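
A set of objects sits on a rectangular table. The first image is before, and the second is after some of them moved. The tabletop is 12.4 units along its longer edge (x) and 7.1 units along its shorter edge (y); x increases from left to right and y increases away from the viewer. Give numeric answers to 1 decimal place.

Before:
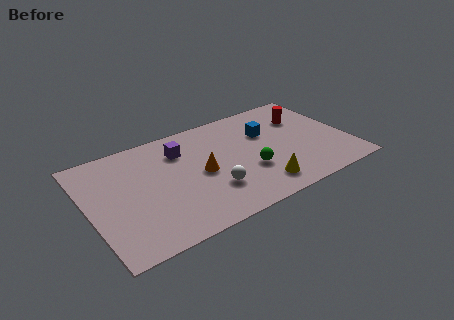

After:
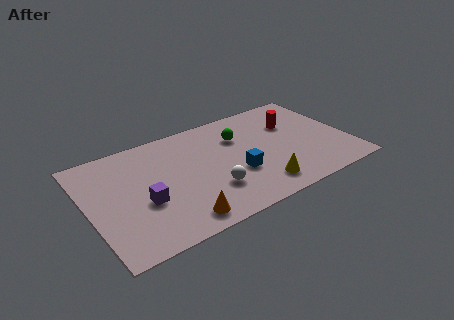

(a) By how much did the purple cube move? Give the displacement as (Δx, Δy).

(-2.1, -2.5)

From the two frames, the purple cube sits at roughly (4.6, 5.3) before and (2.5, 2.8) after.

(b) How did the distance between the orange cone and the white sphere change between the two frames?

+0.7

Before: roughly 1.3 units apart; after: 2.0. That's 0.7 units further apart.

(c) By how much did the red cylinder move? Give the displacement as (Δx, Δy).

(-0.6, -0.2)

From the two frames, the red cylinder sits at roughly (10.6, 5.0) before and (10.0, 4.8) after.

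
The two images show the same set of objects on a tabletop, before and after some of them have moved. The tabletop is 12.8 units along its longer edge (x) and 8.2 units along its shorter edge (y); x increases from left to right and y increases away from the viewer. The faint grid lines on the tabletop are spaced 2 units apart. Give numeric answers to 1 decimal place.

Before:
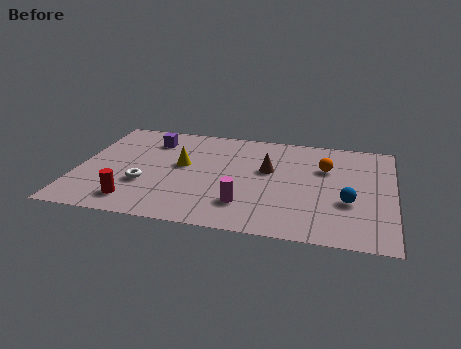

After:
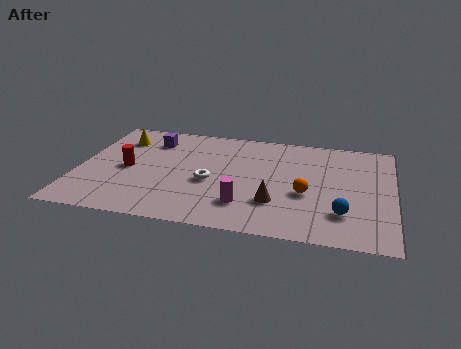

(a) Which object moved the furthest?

the yellow cone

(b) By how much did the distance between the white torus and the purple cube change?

+0.3

The distance was about 3.6 in the first image and 3.9 in the second, so they moved 0.3 units further apart.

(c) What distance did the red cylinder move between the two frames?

2.5

The red cylinder moved from about (2.5, 1.4) to (2.0, 3.9), a distance of √(0.5² + 2.5²) ≈ 2.5.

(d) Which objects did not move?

the magenta cylinder and the purple cube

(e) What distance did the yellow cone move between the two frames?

3.2

The yellow cone was near (4.2, 4.6) before and (1.5, 6.3) after, so it travelled √(2.7² + 1.7²) ≈ 3.2 units.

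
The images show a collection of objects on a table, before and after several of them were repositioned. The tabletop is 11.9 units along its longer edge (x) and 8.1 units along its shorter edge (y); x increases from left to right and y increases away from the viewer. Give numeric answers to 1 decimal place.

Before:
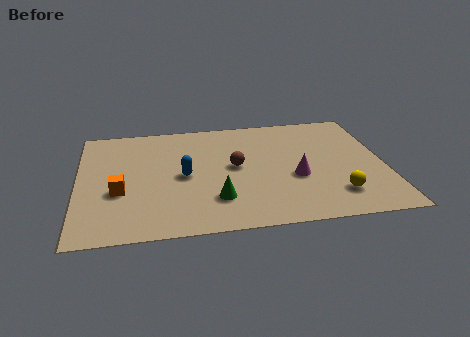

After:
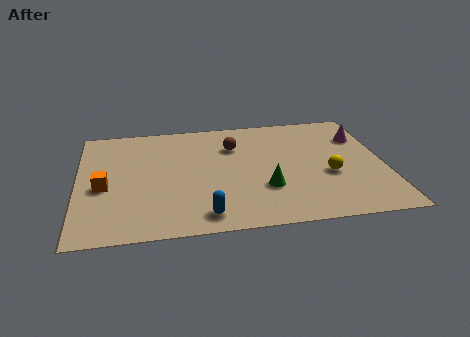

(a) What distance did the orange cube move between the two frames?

0.7

From (1.6, 3.1) to (1.0, 3.5), the orange cube covered √(0.6² + 0.4²) ≈ 0.7 units.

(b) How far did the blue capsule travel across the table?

2.9

The blue capsule was near (4.1, 3.9) before and (4.8, 1.1) after, so it travelled √(0.7² + 2.8²) ≈ 2.9 units.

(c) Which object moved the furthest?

the magenta cone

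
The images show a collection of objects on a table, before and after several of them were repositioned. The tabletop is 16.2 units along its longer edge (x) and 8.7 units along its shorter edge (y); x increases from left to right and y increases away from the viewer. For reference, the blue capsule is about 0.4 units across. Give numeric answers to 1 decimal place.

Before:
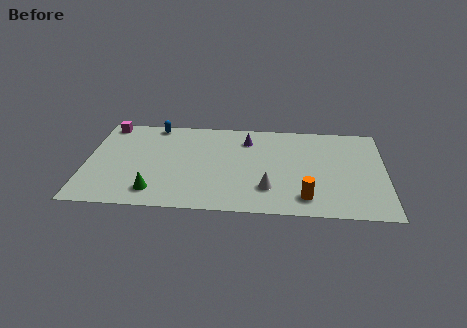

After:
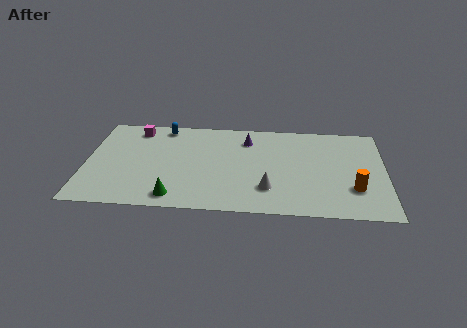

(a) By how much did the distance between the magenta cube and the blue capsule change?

-1.1

Before: roughly 2.6 units apart; after: 1.5. That's 1.1 units closer together.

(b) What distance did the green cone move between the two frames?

1.2

The green cone moved from about (3.8, 1.6) to (4.9, 1.2), a distance of √(1.1² + 0.4²) ≈ 1.2.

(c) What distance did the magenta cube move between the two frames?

1.6

From (1.0, 7.8) to (2.6, 7.4), the magenta cube covered √(1.6² + 0.4²) ≈ 1.6 units.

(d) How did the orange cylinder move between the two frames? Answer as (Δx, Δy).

(2.6, 1.0)

The orange cylinder was at about (11.9, 1.6) and moved to about (14.5, 2.6).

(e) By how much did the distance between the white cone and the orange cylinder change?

+2.5

They were about 2.1 units apart before and 4.6 after — 2.5 units further apart.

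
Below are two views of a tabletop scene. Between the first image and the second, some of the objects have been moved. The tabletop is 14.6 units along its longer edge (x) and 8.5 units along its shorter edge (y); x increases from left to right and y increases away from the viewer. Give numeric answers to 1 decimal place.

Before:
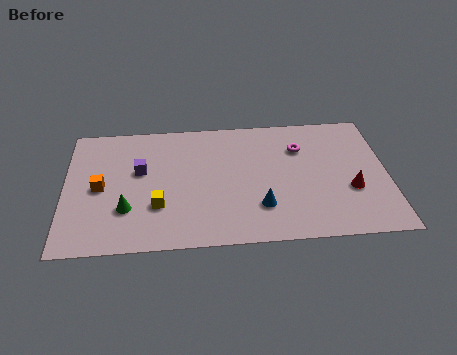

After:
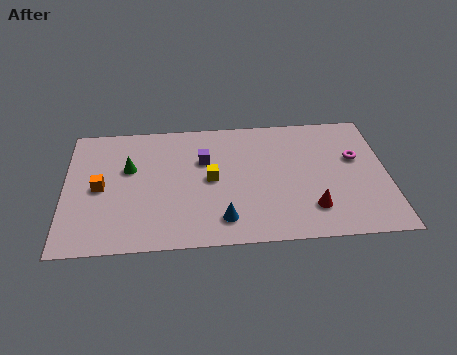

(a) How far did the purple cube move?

2.9

The purple cube moved from about (3.4, 5.1) to (6.3, 5.6), a distance of √(2.9² + 0.5²) ≈ 2.9.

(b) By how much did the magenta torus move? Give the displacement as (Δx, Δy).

(2.5, -0.9)

From the two frames, the magenta torus sits at roughly (10.7, 6.1) before and (13.2, 5.2) after.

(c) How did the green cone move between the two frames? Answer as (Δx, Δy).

(0.1, 2.7)

From the two frames, the green cone sits at roughly (2.8, 2.6) before and (2.9, 5.3) after.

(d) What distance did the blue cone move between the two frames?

1.8

The blue cone moved from about (8.8, 2.3) to (7.1, 1.6), a distance of √(1.7² + 0.7²) ≈ 1.8.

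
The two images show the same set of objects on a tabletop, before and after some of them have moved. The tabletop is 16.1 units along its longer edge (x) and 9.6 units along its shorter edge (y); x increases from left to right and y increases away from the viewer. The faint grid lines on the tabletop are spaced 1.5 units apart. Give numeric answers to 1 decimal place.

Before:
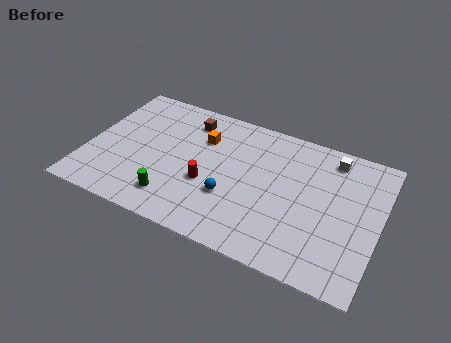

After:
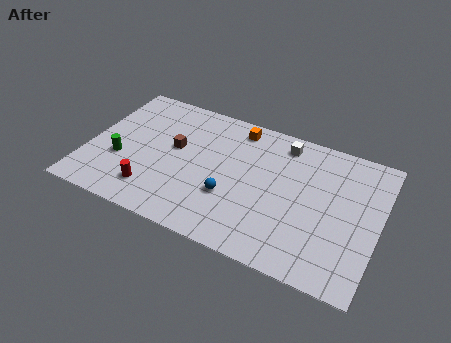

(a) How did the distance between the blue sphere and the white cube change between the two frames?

-1.6

Before: roughly 7.1 units apart; after: 5.5. That's 1.6 units closer together.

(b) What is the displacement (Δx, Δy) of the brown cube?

(-0.5, -2.3)

The brown cube was at about (5.2, 7.8) and moved to about (4.7, 5.5).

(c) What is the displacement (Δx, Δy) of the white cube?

(-2.7, 0.0)

From the two frames, the white cube sits at roughly (13.2, 8.2) before and (10.5, 8.2) after.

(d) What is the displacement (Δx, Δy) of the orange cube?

(1.8, 1.5)

From the two frames, the orange cube sits at roughly (6.1, 6.8) before and (7.9, 8.3) after.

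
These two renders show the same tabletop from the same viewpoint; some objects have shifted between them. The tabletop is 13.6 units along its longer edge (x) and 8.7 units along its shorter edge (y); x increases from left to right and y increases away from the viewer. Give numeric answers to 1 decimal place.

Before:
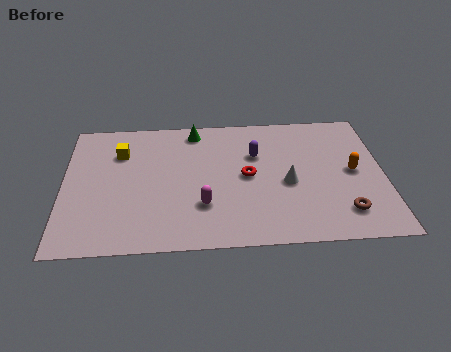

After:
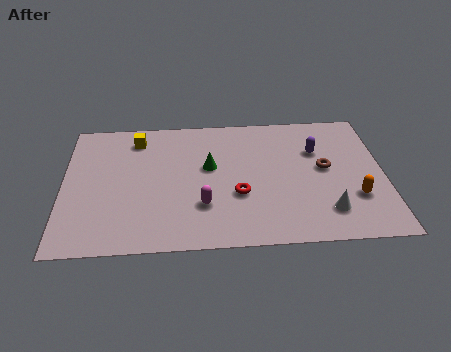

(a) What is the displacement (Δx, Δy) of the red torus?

(-0.4, -1.2)

The red torus was at about (7.8, 4.4) and moved to about (7.4, 3.2).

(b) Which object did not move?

the magenta capsule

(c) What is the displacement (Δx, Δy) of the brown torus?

(-0.7, 2.9)

The brown torus started near (11.8, 1.8) and ended near (11.1, 4.7).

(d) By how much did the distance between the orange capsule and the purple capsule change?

-0.8

They were about 4.3 units apart before and 3.5 after — 0.8 units closer together.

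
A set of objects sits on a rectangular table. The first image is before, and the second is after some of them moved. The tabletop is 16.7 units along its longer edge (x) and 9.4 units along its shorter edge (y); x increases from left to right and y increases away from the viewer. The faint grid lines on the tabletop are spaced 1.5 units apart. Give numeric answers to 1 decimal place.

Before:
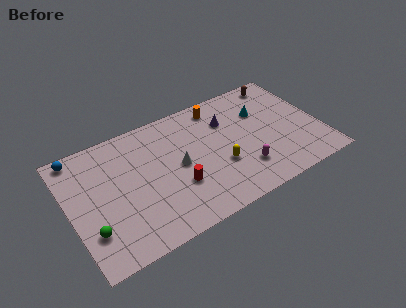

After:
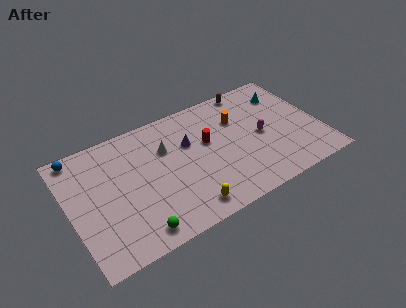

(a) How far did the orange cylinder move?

1.9

From (10.4, 8.1) to (11.5, 6.5), the orange cylinder covered √(1.1² + 1.6²) ≈ 1.9 units.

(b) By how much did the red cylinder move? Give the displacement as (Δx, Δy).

(2.4, 2.4)

The red cylinder was at about (6.9, 3.2) and moved to about (9.3, 5.6).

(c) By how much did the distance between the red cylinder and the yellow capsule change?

+1.9

They were about 2.9 units apart before and 4.8 after — 1.9 units further apart.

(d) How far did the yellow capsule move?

3.3

The yellow capsule was near (9.8, 3.4) before and (7.2, 1.3) after, so it travelled √(2.6² + 2.1²) ≈ 3.3 units.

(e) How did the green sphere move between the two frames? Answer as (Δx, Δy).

(2.8, -1.4)

The green sphere was at about (1.1, 2.6) and moved to about (3.9, 1.2).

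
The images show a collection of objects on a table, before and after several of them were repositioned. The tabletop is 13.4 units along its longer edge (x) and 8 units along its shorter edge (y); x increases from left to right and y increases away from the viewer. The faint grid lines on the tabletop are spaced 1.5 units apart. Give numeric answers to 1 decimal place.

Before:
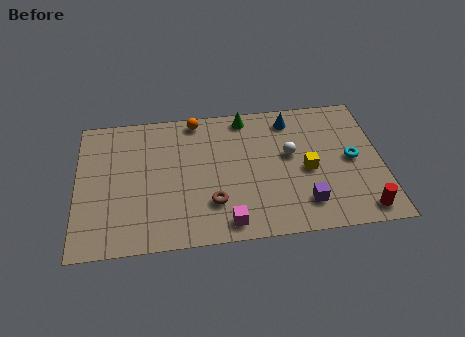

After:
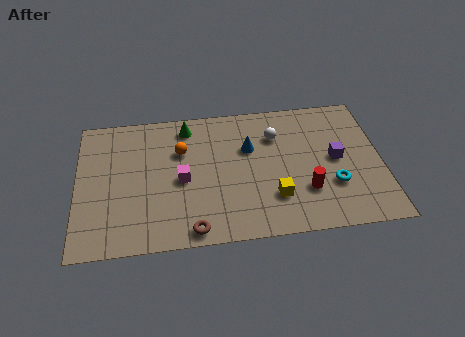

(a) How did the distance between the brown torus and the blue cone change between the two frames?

-0.7

Before: roughly 5.8 units apart; after: 5.1. That's 0.7 units closer together.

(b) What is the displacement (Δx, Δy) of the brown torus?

(-0.9, -1.4)

The brown torus started near (5.9, 2.2) and ended near (5.0, 0.8).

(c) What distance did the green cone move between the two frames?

2.6

From (7.5, 7.1) to (4.9, 6.8), the green cone covered √(2.6² + 0.3²) ≈ 2.6 units.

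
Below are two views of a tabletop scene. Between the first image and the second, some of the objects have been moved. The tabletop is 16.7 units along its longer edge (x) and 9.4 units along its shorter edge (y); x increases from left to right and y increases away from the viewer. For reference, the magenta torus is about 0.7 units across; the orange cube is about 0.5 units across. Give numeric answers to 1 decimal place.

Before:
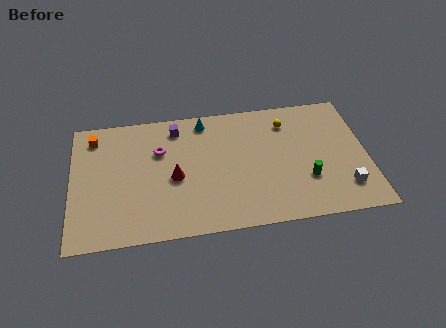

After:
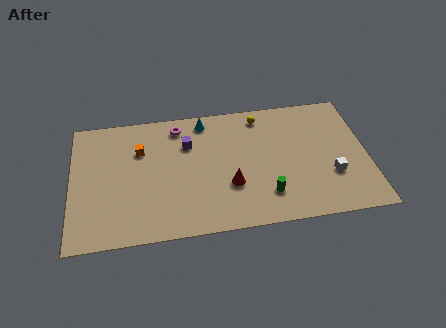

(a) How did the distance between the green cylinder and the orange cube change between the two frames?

-4.6

Before: roughly 12.8 units apart; after: 8.2. That's 4.6 units closer together.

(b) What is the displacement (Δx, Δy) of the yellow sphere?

(-1.5, 0.7)

The yellow sphere started near (12.3, 7.4) and ended near (10.8, 8.1).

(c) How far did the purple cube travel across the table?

1.4

The purple cube was near (6.0, 7.9) before and (6.6, 6.6) after, so it travelled √(0.6² + 1.3²) ≈ 1.4 units.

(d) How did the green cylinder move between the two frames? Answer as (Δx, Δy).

(-2.3, -0.8)

The green cylinder started near (13.2, 3.0) and ended near (10.9, 2.2).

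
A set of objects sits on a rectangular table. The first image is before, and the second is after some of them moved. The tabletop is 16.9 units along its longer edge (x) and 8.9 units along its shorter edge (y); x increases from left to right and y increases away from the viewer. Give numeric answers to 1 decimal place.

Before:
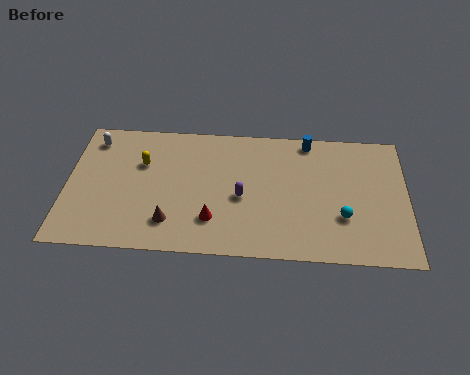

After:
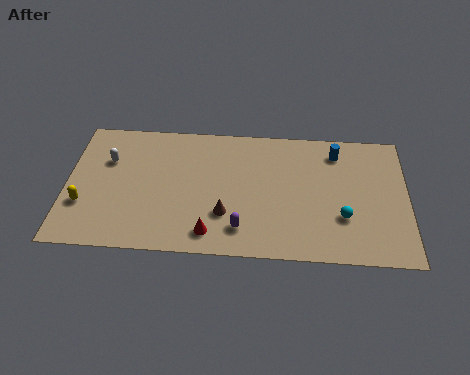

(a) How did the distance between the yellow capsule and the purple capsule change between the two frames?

+2.5

They were about 5.4 units apart before and 7.9 after — 2.5 units further apart.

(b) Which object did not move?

the cyan sphere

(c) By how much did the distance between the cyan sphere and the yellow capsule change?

+2.4

They were about 10.4 units apart before and 12.8 after — 2.4 units further apart.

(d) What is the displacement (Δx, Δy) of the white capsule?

(0.8, -1.4)

The white capsule was at about (1.2, 7.4) and moved to about (2.0, 6.0).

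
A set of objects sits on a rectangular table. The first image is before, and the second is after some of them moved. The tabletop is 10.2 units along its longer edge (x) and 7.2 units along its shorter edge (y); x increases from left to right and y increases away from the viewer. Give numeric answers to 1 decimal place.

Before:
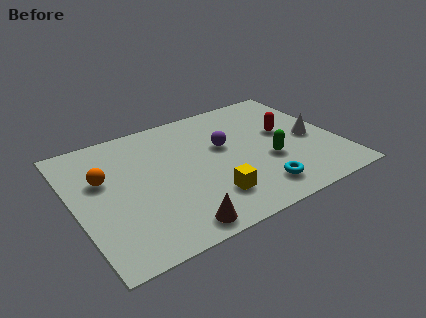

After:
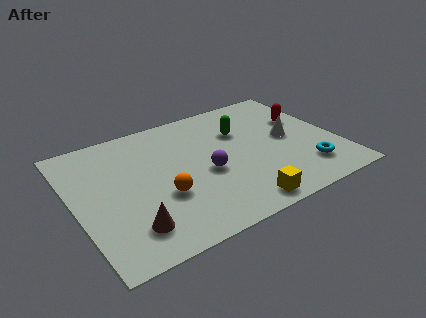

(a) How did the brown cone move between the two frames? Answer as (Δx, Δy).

(-1.6, 0.7)

From the two frames, the brown cone sits at roughly (3.4, 0.8) before and (1.8, 1.5) after.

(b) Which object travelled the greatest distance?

the orange sphere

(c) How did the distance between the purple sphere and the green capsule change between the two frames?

+0.3

Before: roughly 2.2 units apart; after: 2.5. That's 0.3 units further apart.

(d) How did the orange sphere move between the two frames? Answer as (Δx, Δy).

(2.0, -1.9)

The orange sphere was at about (1.2, 4.5) and moved to about (3.2, 2.6).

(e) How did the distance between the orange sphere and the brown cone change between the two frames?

-2.5

They were about 4.3 units apart before and 1.8 after — 2.5 units closer together.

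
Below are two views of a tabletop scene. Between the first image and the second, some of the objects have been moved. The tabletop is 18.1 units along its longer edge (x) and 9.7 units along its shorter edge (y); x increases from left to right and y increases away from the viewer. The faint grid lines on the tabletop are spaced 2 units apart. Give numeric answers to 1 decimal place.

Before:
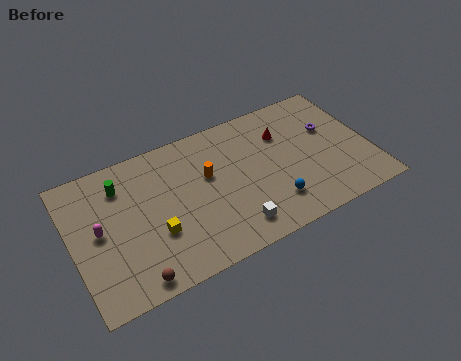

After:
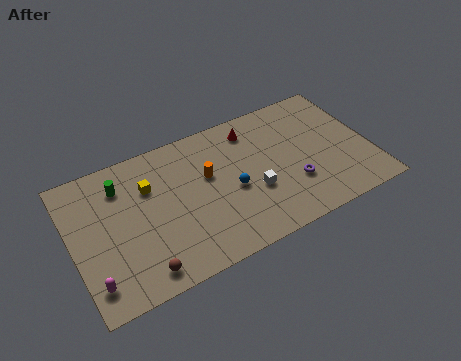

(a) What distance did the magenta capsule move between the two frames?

3.3

From (1.6, 5.0) to (0.9, 1.8), the magenta capsule covered √(0.7² + 3.2²) ≈ 3.3 units.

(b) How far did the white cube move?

2.4

The white cube moved from about (9.3, 1.7) to (10.8, 3.6), a distance of √(1.5² + 1.9²) ≈ 2.4.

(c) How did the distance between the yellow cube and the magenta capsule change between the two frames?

+2.7

The distance was about 3.6 in the first image and 6.3 in the second, so they moved 2.7 units further apart.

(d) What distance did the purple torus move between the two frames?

4.0

The purple torus moved from about (15.9, 6.1) to (13.2, 3.1), a distance of √(2.7² + 3.0²) ≈ 4.0.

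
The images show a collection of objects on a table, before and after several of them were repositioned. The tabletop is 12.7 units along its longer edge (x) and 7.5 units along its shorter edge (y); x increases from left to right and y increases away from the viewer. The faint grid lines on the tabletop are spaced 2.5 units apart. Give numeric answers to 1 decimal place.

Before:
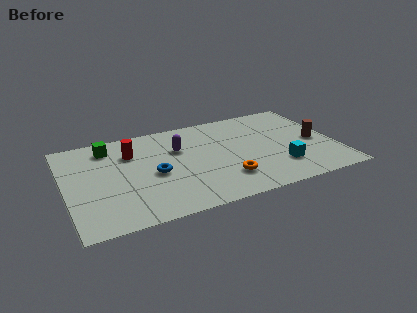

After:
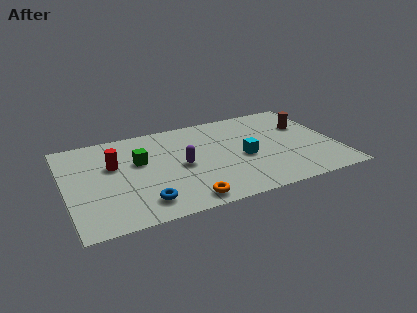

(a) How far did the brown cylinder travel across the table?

1.5

The brown cylinder moved from about (11.8, 3.5) to (11.5, 5.0), a distance of √(0.3² + 1.5²) ≈ 1.5.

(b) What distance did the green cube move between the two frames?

2.1

From (2.2, 6.2) to (3.5, 4.6), the green cube covered √(1.3² + 1.6²) ≈ 2.1 units.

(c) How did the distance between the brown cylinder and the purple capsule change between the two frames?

-0.3

Before: roughly 6.6 units apart; after: 6.3. That's 0.3 units closer together.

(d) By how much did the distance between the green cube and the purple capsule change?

-1.3

They were about 3.4 units apart before and 2.1 after — 1.3 units closer together.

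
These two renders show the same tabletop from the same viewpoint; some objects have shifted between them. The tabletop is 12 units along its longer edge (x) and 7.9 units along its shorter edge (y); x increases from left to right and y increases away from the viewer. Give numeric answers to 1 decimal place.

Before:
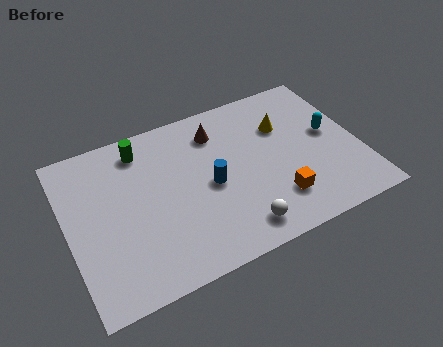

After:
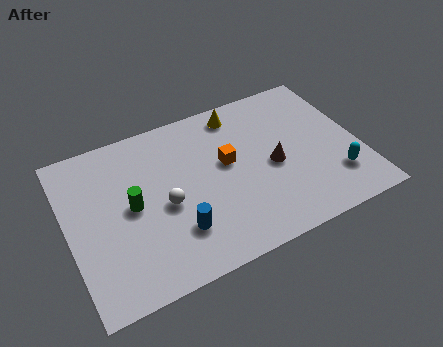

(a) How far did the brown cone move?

3.3

From (6.4, 6.2) to (8.4, 3.6), the brown cone covered √(2.0² + 2.6²) ≈ 3.3 units.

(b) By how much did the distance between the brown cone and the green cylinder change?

+2.7

They were about 3.1 units apart before and 5.8 after — 2.7 units further apart.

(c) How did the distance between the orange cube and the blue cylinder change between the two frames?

+0.3

Before: roughly 3.1 units apart; after: 3.4. That's 0.3 units further apart.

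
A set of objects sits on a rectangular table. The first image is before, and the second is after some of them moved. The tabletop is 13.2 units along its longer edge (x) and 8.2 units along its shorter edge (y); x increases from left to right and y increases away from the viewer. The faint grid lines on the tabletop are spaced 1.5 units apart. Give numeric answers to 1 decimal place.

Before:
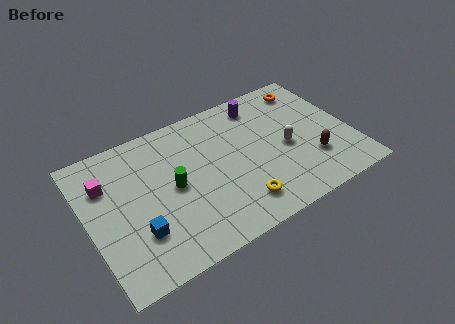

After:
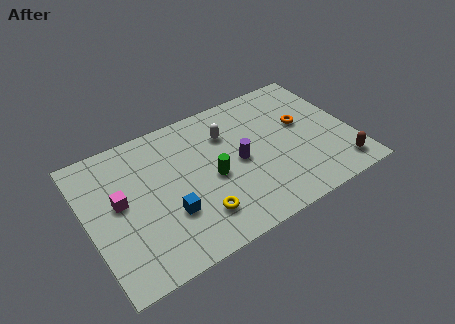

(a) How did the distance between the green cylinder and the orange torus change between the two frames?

-3.0

Before: roughly 7.9 units apart; after: 4.9. That's 3.0 units closer together.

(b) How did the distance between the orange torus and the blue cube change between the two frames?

-3.0

The distance was about 10.4 in the first image and 7.4 in the second, so they moved 3.0 units closer together.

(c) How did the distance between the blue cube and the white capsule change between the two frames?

-3.1

The distance was about 7.8 in the first image and 4.7 in the second, so they moved 3.1 units closer together.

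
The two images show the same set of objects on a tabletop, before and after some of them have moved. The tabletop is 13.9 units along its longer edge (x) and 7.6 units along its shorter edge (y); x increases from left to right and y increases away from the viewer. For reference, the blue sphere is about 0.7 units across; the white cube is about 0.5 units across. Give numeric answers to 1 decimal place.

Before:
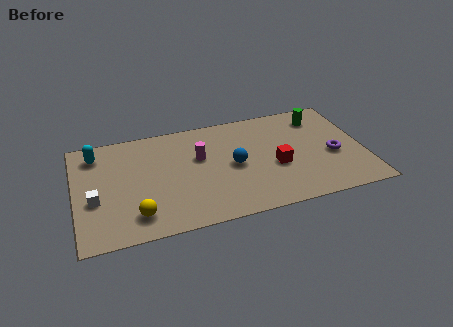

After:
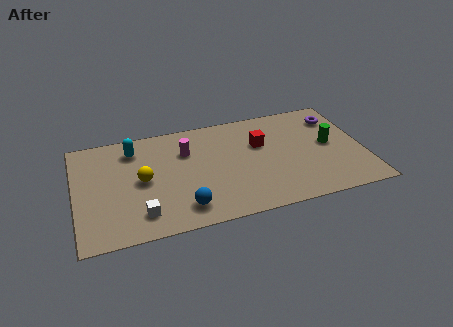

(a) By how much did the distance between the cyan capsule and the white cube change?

+1.4

Before: roughly 3.2 units apart; after: 4.6. That's 1.4 units further apart.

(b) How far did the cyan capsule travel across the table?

1.8

From (1.1, 6.2) to (2.9, 6.1), the cyan capsule covered √(1.8² + 0.1²) ≈ 1.8 units.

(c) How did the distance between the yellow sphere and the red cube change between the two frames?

-1.1

The distance was about 7.0 in the first image and 5.9 in the second, so they moved 1.1 units closer together.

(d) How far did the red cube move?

1.9

The red cube moved from about (9.6, 3.1) to (9.0, 4.9), a distance of √(0.6² + 1.8²) ≈ 1.9.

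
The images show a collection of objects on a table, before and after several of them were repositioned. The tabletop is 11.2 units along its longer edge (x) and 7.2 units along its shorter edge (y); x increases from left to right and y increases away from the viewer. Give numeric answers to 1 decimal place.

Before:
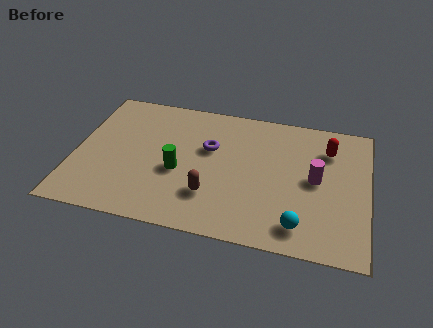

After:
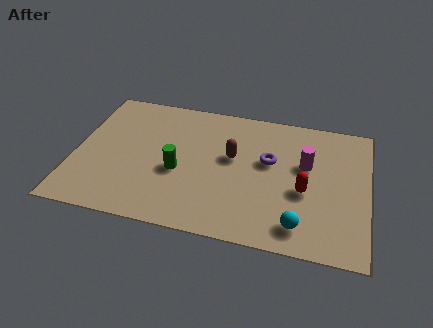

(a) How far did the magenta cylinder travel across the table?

0.8

The magenta cylinder moved from about (9.2, 3.7) to (8.8, 4.4), a distance of √(0.4² + 0.7²) ≈ 0.8.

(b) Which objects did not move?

the green cylinder and the cyan sphere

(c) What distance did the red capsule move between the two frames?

2.5

The red capsule was near (9.6, 5.4) before and (8.8, 3.0) after, so it travelled √(0.8² + 2.4²) ≈ 2.5 units.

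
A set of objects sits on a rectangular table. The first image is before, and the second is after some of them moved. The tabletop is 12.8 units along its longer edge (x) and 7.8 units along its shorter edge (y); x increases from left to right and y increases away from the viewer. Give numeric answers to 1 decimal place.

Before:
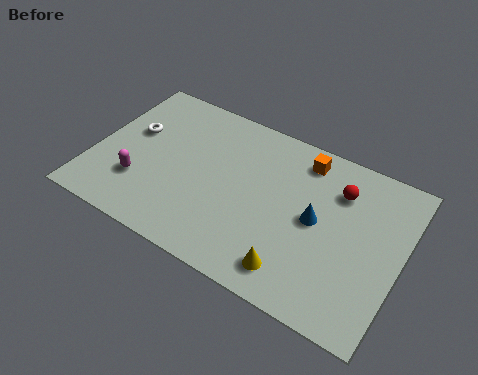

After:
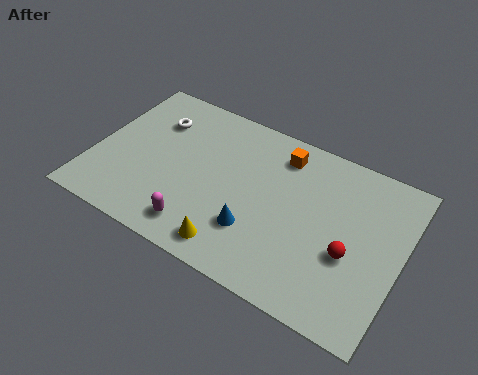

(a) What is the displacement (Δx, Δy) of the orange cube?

(-0.9, -0.2)

The orange cube started near (8.4, 6.6) and ended near (7.5, 6.4).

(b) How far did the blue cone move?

2.9

The blue cone moved from about (9.3, 4.0) to (7.0, 2.3), a distance of √(2.3² + 1.7²) ≈ 2.9.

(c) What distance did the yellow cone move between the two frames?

2.5

From (8.8, 1.3) to (6.3, 1.1), the yellow cone covered √(2.5² + 0.2²) ≈ 2.5 units.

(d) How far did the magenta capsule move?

2.9

The magenta capsule was near (2.1, 2.3) before and (4.8, 1.3) after, so it travelled √(2.7² + 1.0²) ≈ 2.9 units.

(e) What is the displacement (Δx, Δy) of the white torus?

(0.8, 1.0)

From the two frames, the white torus sits at roughly (1.4, 4.7) before and (2.2, 5.7) after.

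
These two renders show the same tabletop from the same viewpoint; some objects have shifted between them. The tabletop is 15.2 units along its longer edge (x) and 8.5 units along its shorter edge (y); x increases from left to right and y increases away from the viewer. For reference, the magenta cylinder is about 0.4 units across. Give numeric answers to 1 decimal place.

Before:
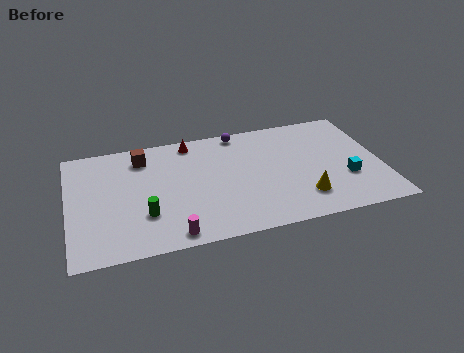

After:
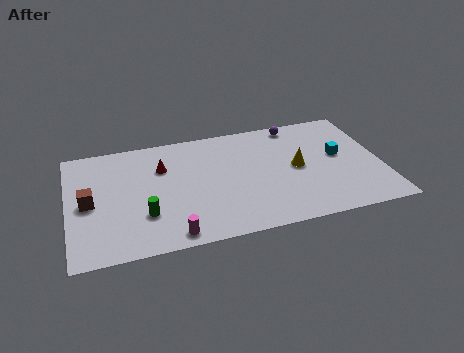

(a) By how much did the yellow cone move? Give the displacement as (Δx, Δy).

(-0.1, 2.3)

The yellow cone was at about (11.2, 2.0) and moved to about (11.1, 4.3).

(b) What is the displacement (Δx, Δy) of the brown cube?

(-2.7, -2.8)

From the two frames, the brown cube sits at roughly (3.7, 6.9) before and (1.0, 4.1) after.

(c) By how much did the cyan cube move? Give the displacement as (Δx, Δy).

(-0.2, 1.8)

The cyan cube was at about (13.4, 2.9) and moved to about (13.2, 4.7).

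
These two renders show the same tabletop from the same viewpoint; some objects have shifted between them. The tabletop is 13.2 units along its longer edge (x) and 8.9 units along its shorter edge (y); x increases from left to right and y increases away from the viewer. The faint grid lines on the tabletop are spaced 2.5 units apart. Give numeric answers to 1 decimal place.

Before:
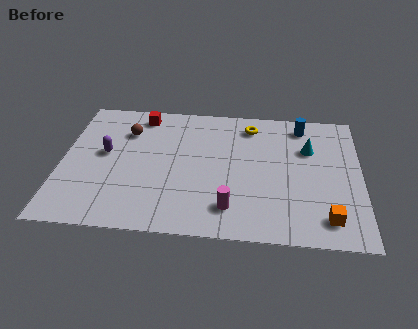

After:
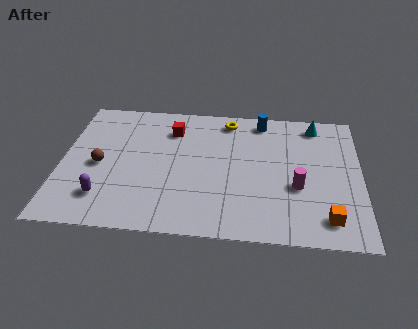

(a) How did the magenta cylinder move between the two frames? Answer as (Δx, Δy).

(2.9, 1.6)

From the two frames, the magenta cylinder sits at roughly (7.5, 1.8) before and (10.4, 3.4) after.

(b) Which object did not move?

the orange cube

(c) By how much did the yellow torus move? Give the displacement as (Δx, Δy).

(-1.0, 0.3)

The yellow torus was at about (8.3, 7.4) and moved to about (7.3, 7.7).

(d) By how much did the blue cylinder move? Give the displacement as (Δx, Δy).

(-1.8, 0.2)

The blue cylinder started near (10.6, 7.6) and ended near (8.8, 7.8).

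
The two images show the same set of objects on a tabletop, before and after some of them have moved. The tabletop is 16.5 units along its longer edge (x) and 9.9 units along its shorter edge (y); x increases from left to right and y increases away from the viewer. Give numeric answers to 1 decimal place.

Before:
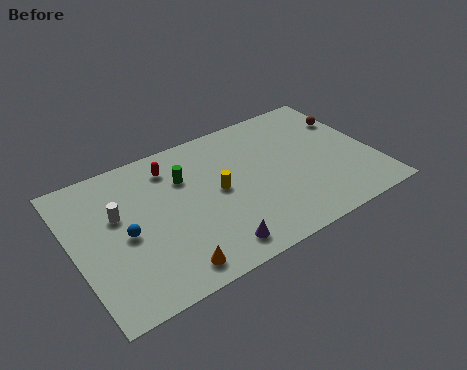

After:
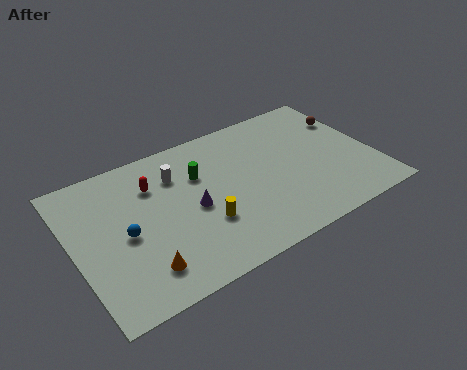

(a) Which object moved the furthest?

the white cylinder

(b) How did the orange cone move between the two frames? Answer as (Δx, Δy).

(-1.4, 0.7)

The orange cone was at about (4.6, 1.3) and moved to about (3.2, 2.0).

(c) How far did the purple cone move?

3.3

The purple cone moved from about (7.0, 1.4) to (6.4, 4.6), a distance of √(0.6² + 3.2²) ≈ 3.3.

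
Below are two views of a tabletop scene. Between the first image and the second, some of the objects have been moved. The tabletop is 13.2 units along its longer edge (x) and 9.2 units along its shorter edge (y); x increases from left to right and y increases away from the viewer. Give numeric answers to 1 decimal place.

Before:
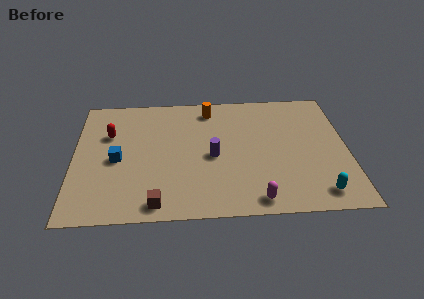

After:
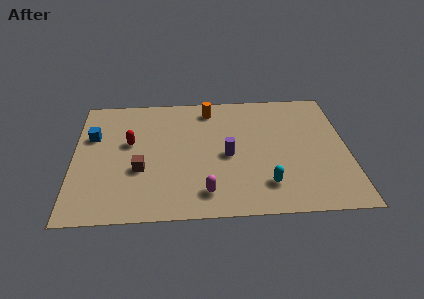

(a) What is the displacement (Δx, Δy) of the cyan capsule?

(-2.5, 0.7)

The cyan capsule was at about (11.7, 1.3) and moved to about (9.2, 2.0).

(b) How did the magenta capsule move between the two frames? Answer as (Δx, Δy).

(-2.4, 0.6)

From the two frames, the magenta capsule sits at roughly (8.7, 1.0) before and (6.3, 1.6) after.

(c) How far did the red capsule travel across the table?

1.2

From (1.7, 6.1) to (2.7, 5.4), the red capsule covered √(1.0² + 0.7²) ≈ 1.2 units.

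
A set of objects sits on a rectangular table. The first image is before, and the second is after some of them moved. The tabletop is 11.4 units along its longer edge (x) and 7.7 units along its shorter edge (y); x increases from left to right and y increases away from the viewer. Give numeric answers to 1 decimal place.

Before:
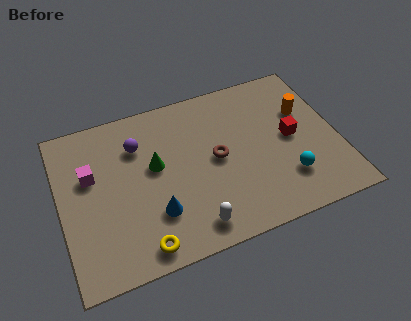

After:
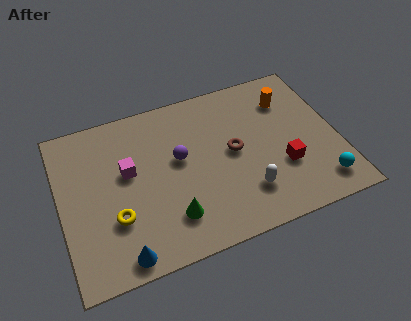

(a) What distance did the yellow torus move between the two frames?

1.8

The yellow torus moved from about (3.0, 0.9) to (2.1, 2.5), a distance of √(0.9² + 1.6²) ≈ 1.8.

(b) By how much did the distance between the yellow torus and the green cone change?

-1.3

The distance was about 3.6 in the first image and 2.3 in the second, so they moved 1.3 units closer together.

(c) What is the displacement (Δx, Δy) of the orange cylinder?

(-0.6, 0.8)

From the two frames, the orange cylinder sits at roughly (10.2, 5.0) before and (9.6, 5.8) after.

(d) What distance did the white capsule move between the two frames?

2.4

The white capsule moved from about (5.1, 1.1) to (7.4, 1.9), a distance of √(2.3² + 0.8²) ≈ 2.4.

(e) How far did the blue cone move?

2.1

From (3.7, 2.2) to (2.2, 0.8), the blue cone covered √(1.5² + 1.4²) ≈ 2.1 units.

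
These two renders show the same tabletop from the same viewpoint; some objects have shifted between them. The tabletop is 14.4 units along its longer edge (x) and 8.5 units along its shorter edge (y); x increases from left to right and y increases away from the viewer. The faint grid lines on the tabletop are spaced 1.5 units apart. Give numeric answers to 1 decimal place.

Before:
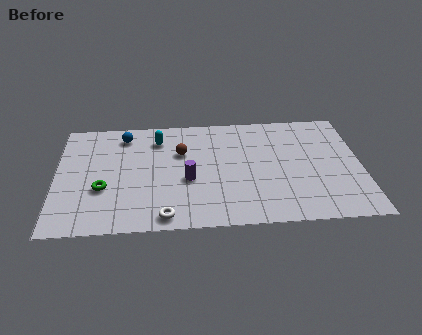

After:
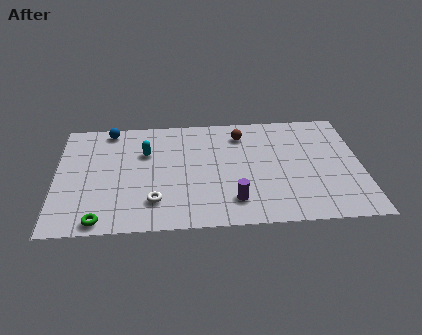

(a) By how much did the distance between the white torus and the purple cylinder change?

+0.9

They were about 2.8 units apart before and 3.7 after — 0.9 units further apart.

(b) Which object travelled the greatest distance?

the brown sphere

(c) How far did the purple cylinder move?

2.7

From (6.2, 3.5) to (8.3, 1.8), the purple cylinder covered √(2.1² + 1.7²) ≈ 2.7 units.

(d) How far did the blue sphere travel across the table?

0.9

The blue sphere was near (3.2, 7.1) before and (2.5, 7.6) after, so it travelled √(0.7² + 0.5²) ≈ 0.9 units.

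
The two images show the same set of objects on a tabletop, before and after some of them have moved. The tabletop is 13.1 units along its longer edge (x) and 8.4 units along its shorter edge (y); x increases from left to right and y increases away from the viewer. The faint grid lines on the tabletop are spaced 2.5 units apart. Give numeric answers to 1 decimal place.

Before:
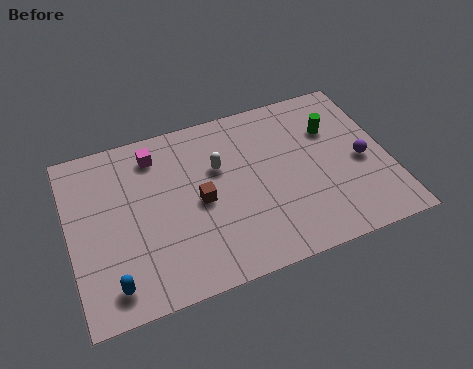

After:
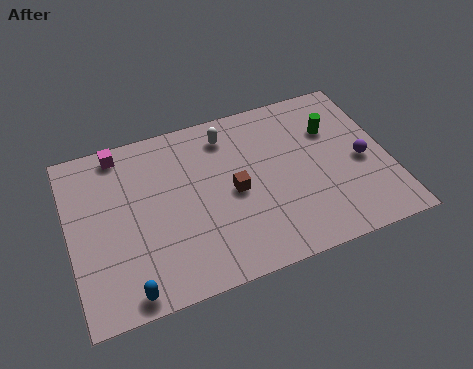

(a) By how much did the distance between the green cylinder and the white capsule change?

-0.4

They were about 4.8 units apart before and 4.4 after — 0.4 units closer together.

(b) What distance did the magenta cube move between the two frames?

1.5

From (3.7, 6.9) to (2.3, 7.5), the magenta cube covered √(1.4² + 0.6²) ≈ 1.5 units.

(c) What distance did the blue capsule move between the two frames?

0.8

The blue capsule was near (1.5, 1.3) before and (2.1, 0.8) after, so it travelled √(0.6² + 0.5²) ≈ 0.8 units.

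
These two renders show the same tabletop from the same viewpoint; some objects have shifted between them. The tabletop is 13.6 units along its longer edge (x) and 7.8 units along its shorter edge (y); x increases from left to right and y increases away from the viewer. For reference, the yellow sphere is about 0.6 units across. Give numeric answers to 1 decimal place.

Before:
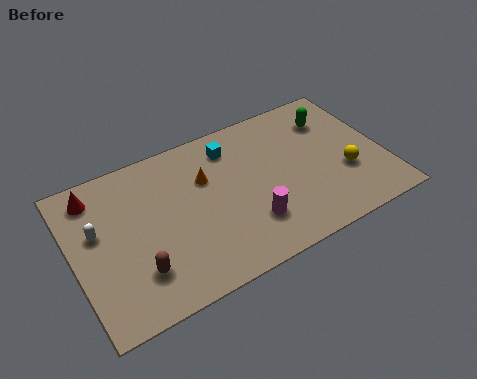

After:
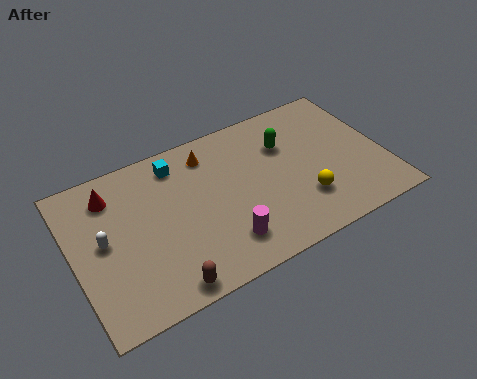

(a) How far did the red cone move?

0.8

The red cone was near (1.2, 6.5) before and (1.9, 6.2) after, so it travelled √(0.7² + 0.3²) ≈ 0.8 units.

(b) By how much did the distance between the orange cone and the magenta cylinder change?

+1.3

They were about 3.4 units apart before and 4.7 after — 1.3 units further apart.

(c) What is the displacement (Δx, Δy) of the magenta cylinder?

(-1.2, -0.4)

From the two frames, the magenta cylinder sits at roughly (7.4, 2.1) before and (6.2, 1.7) after.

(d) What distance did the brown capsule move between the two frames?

1.6

From (2.5, 2.0) to (3.5, 0.8), the brown capsule covered √(1.0² + 1.2²) ≈ 1.6 units.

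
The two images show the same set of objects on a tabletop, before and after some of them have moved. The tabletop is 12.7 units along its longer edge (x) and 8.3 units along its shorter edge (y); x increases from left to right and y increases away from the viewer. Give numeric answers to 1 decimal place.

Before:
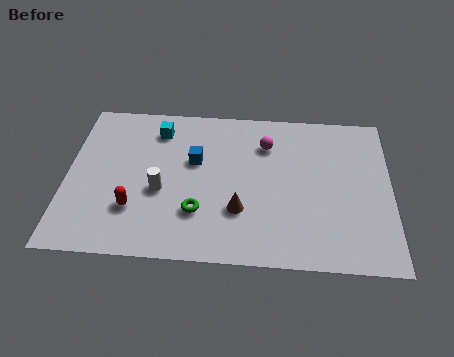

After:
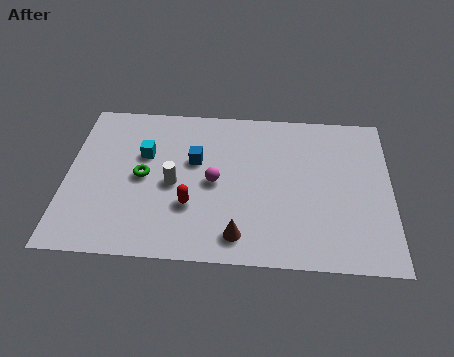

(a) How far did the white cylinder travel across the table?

0.6

The white cylinder moved from about (3.7, 3.4) to (4.2, 3.8), a distance of √(0.5² + 0.4²) ≈ 0.6.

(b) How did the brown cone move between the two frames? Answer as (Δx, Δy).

(0.0, -1.3)

The brown cone started near (6.8, 2.6) and ended near (6.8, 1.3).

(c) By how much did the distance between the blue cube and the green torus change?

-0.5

They were about 2.7 units apart before and 2.2 after — 0.5 units closer together.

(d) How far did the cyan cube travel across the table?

1.5

From (3.5, 6.7) to (3.0, 5.3), the cyan cube covered √(0.5² + 1.4²) ≈ 1.5 units.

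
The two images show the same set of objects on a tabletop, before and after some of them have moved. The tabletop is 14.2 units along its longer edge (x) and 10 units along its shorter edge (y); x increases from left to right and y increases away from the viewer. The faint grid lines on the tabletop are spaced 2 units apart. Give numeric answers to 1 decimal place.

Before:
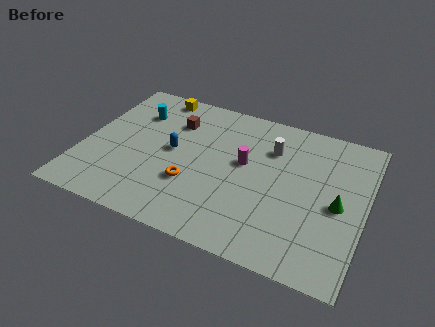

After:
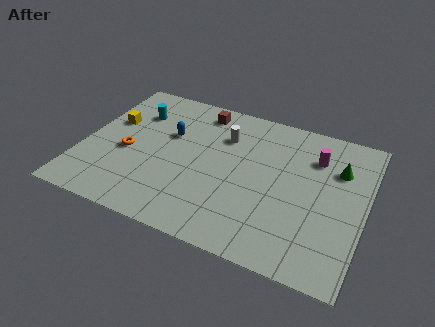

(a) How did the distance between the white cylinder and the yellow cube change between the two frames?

-0.7

Before: roughly 6.5 units apart; after: 5.8. That's 0.7 units closer together.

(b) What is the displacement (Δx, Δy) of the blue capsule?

(-0.3, 1.1)

From the two frames, the blue capsule sits at roughly (4.5, 5.2) before and (4.2, 6.3) after.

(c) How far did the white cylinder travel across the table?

2.4

From (9.3, 7.2) to (6.9, 7.2), the white cylinder covered √(2.4² + 0.0²) ≈ 2.4 units.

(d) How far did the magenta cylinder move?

3.8

The magenta cylinder was near (8.1, 5.7) before and (11.5, 7.4) after, so it travelled √(3.4² + 1.7²) ≈ 3.8 units.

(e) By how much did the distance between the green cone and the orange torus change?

+3.4

Before: roughly 7.3 units apart; after: 10.7. That's 3.4 units further apart.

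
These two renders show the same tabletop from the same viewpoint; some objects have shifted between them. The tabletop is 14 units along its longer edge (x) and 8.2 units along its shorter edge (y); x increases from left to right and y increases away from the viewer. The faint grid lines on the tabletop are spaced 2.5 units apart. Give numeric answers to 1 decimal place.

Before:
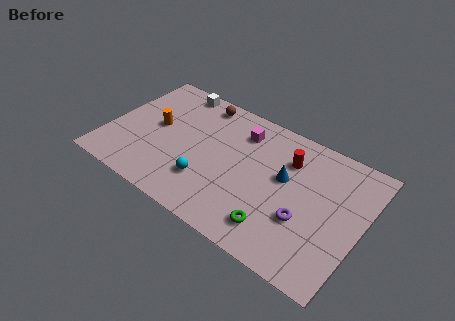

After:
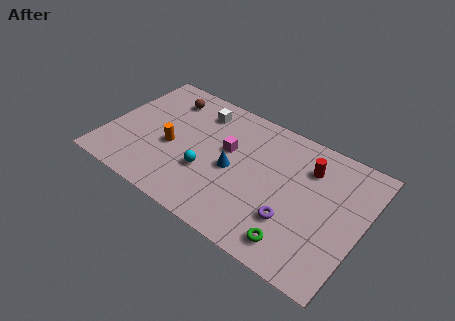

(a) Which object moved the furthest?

the blue cone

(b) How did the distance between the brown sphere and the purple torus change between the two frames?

+0.9

Before: roughly 7.9 units apart; after: 8.8. That's 0.9 units further apart.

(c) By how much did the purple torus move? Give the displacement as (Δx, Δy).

(-0.6, -0.4)

From the two frames, the purple torus sits at roughly (11.1, 2.9) before and (10.5, 2.5) after.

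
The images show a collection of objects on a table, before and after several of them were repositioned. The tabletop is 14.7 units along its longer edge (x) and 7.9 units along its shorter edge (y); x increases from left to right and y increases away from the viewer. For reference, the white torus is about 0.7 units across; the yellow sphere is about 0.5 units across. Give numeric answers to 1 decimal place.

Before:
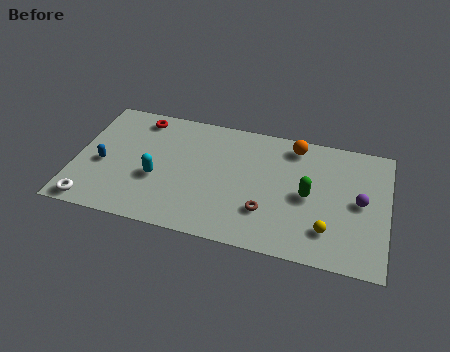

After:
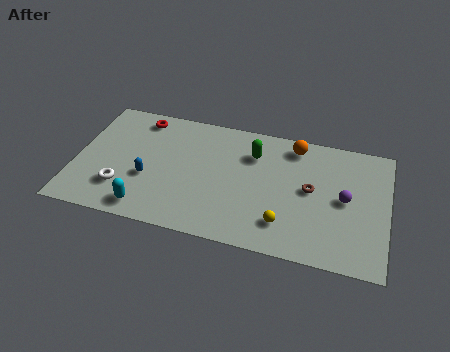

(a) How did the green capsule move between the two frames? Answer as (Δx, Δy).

(-2.7, 2.0)

The green capsule was at about (11.0, 3.8) and moved to about (8.3, 5.8).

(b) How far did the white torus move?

1.8

The white torus was near (1.0, 0.8) before and (2.3, 2.1) after, so it travelled √(1.3² + 1.3²) ≈ 1.8 units.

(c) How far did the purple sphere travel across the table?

0.7

The purple sphere was near (13.4, 4.0) before and (12.7, 4.0) after, so it travelled √(0.7² + 0.0²) ≈ 0.7 units.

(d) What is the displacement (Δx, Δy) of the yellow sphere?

(-2.0, -0.1)

From the two frames, the yellow sphere sits at roughly (12.0, 1.9) before and (10.0, 1.8) after.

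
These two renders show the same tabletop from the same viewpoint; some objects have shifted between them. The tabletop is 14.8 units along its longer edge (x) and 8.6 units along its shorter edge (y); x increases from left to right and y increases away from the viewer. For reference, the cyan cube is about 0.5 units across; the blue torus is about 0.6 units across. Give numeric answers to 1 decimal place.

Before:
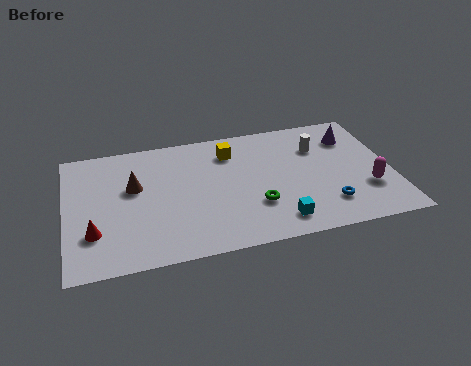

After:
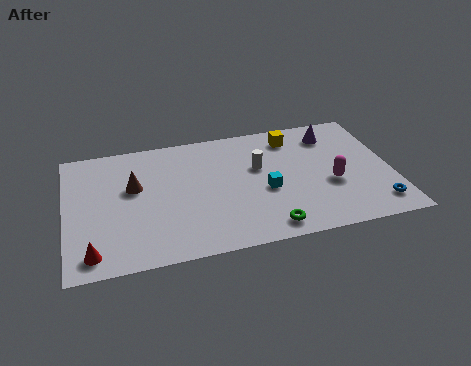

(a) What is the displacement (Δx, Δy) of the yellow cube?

(2.9, 0.4)

The yellow cube was at about (7.6, 6.7) and moved to about (10.5, 7.1).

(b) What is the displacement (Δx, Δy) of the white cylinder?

(-2.8, -0.8)

The white cylinder was at about (11.6, 6.1) and moved to about (8.8, 5.3).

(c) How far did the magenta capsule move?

1.7

From (13.6, 2.7) to (12.0, 3.4), the magenta capsule covered √(1.6² + 0.7²) ≈ 1.7 units.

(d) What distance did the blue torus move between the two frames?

2.3

From (11.7, 2.0) to (13.9, 1.5), the blue torus covered √(2.2² + 0.5²) ≈ 2.3 units.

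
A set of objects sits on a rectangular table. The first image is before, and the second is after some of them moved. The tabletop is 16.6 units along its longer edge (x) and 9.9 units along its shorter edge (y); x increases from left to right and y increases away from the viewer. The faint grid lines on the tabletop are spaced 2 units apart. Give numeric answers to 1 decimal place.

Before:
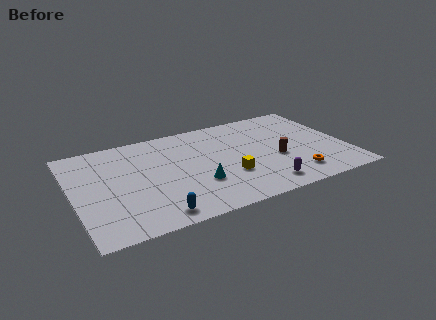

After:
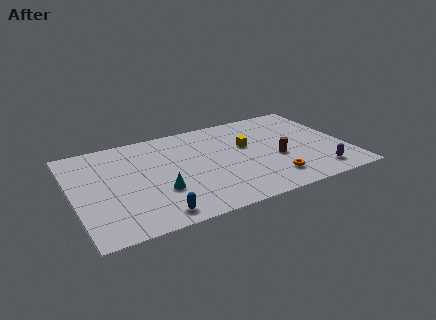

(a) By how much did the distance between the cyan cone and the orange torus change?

+0.9

Before: roughly 5.9 units apart; after: 6.8. That's 0.9 units further apart.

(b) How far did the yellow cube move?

3.1

The yellow cube moved from about (9.2, 3.3) to (10.7, 6.0), a distance of √(1.5² + 2.7²) ≈ 3.1.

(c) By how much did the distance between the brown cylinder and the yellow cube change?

-0.6

Before: roughly 3.2 units apart; after: 2.6. That's 0.6 units closer together.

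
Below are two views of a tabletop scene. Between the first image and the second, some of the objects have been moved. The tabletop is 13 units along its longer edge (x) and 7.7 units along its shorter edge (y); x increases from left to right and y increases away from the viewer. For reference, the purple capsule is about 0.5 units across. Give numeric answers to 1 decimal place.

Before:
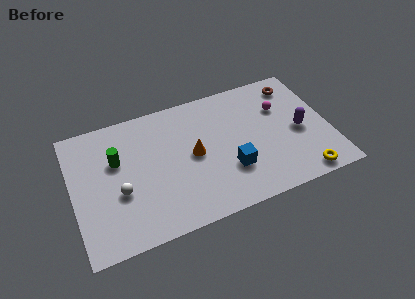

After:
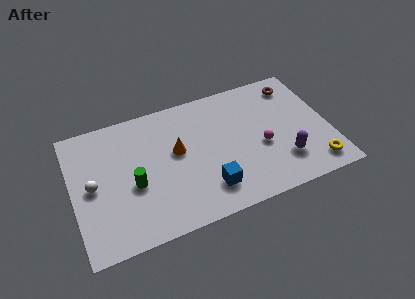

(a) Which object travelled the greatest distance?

the magenta sphere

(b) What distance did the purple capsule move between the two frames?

1.8

The purple capsule moved from about (11.5, 3.5) to (10.5, 2.0), a distance of √(1.0² + 1.5²) ≈ 1.8.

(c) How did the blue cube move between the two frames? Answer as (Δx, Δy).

(-1.2, -0.7)

From the two frames, the blue cube sits at roughly (7.8, 2.4) before and (6.6, 1.7) after.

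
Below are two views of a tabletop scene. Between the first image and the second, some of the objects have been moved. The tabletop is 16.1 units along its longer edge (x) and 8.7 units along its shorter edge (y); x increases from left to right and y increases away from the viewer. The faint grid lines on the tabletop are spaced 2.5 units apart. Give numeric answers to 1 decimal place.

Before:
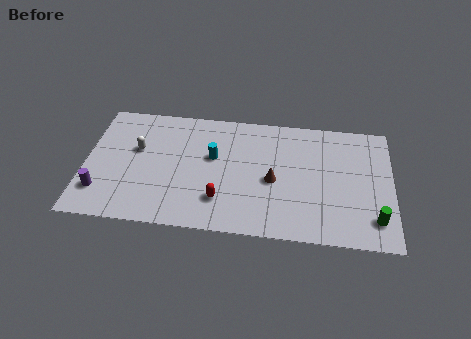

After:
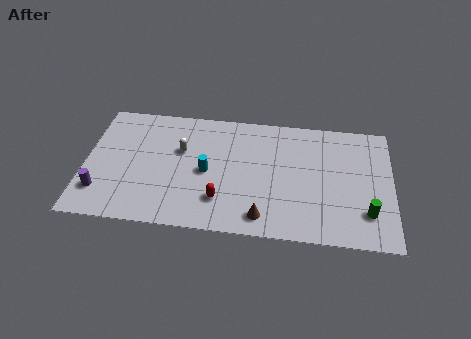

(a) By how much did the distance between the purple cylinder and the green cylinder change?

-0.4

The distance was about 14.3 in the first image and 13.9 in the second, so they moved 0.4 units closer together.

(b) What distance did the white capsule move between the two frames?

2.3

The white capsule was near (2.7, 5.3) before and (5.0, 5.5) after, so it travelled √(2.3² + 0.2²) ≈ 2.3 units.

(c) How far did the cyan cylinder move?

1.1

From (6.7, 5.2) to (6.4, 4.1), the cyan cylinder covered √(0.3² + 1.1²) ≈ 1.1 units.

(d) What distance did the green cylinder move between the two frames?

0.6

The green cylinder was near (15.2, 1.8) before and (14.8, 2.2) after, so it travelled √(0.4² + 0.4²) ≈ 0.6 units.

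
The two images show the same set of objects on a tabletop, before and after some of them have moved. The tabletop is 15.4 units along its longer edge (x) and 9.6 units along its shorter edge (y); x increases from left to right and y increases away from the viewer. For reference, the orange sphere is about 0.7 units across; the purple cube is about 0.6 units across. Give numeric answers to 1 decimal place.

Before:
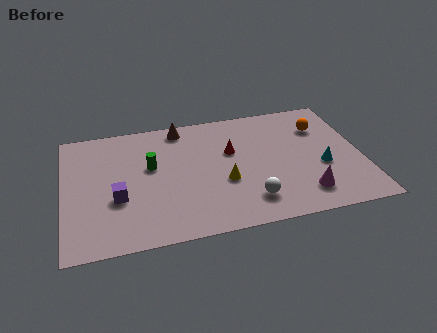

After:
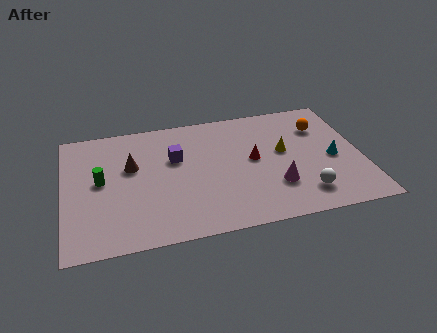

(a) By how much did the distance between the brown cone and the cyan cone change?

+2.0

They were about 8.5 units apart before and 10.5 after — 2.0 units further apart.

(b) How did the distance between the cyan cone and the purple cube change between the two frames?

-2.3

The distance was about 10.6 in the first image and 8.3 in the second, so they moved 2.3 units closer together.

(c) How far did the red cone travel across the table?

1.4

The red cone was near (8.7, 6.0) before and (9.8, 5.1) after, so it travelled √(1.1² + 0.9²) ≈ 1.4 units.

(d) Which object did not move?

the orange sphere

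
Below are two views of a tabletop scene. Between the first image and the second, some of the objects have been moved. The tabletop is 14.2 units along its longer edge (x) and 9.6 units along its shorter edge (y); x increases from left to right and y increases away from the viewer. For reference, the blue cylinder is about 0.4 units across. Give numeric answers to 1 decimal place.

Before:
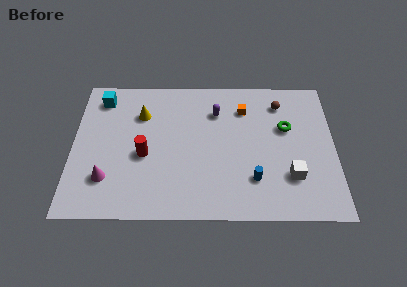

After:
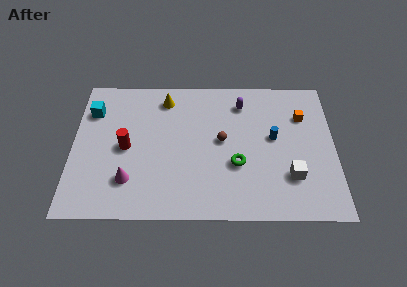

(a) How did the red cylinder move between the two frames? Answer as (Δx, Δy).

(-1.0, 0.5)

The red cylinder was at about (3.9, 4.1) and moved to about (2.9, 4.6).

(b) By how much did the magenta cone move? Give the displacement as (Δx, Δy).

(1.2, -0.1)

From the two frames, the magenta cone sits at roughly (1.9, 2.5) before and (3.1, 2.4) after.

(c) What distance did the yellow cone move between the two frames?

1.7

The yellow cone moved from about (3.7, 6.9) to (5.0, 8.0), a distance of √(1.3² + 1.1²) ≈ 1.7.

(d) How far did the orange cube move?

3.2

From (9.3, 7.3) to (12.5, 6.8), the orange cube covered √(3.2² + 0.5²) ≈ 3.2 units.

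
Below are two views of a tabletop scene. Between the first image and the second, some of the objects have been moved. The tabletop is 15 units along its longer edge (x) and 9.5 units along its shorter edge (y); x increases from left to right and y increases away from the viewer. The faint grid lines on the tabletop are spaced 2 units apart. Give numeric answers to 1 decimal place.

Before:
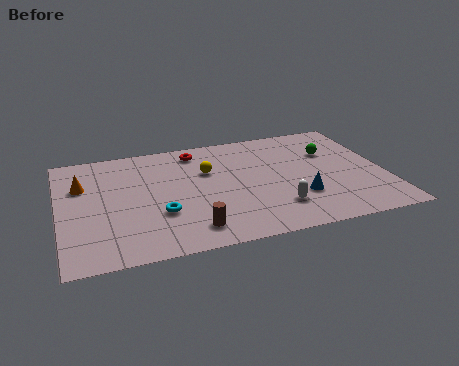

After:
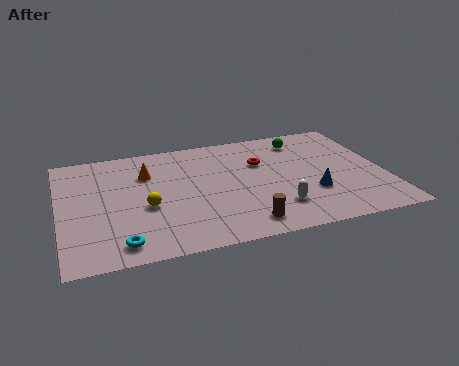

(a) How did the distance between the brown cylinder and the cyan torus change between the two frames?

+3.5

They were about 2.1 units apart before and 5.6 after — 3.5 units further apart.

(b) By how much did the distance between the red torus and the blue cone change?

-3.0

They were about 6.8 units apart before and 3.8 after — 3.0 units closer together.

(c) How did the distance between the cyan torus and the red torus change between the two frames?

+3.1

Before: roughly 5.3 units apart; after: 8.4. That's 3.1 units further apart.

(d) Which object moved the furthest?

the yellow sphere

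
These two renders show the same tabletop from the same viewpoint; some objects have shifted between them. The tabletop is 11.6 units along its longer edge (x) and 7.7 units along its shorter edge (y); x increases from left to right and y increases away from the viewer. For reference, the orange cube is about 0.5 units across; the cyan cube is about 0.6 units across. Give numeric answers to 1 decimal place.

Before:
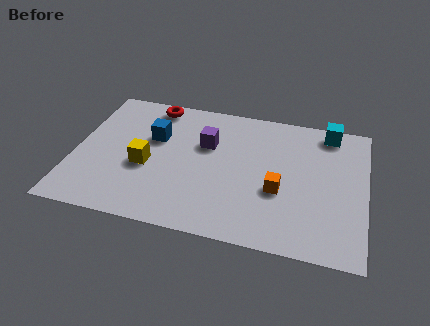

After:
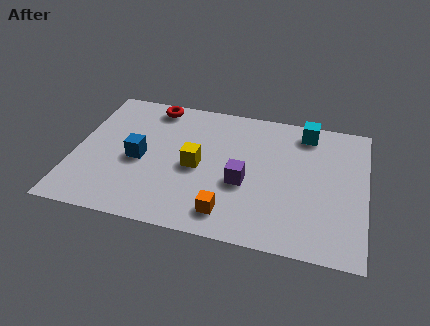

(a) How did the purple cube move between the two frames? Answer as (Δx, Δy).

(1.6, -1.9)

The purple cube started near (5.2, 5.0) and ended near (6.8, 3.1).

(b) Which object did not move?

the red torus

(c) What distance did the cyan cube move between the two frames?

0.9

The cyan cube was near (10.0, 6.8) before and (9.1, 6.6) after, so it travelled √(0.9² + 0.2²) ≈ 0.9 units.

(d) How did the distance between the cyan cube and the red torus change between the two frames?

-0.9

Before: roughly 7.1 units apart; after: 6.2. That's 0.9 units closer together.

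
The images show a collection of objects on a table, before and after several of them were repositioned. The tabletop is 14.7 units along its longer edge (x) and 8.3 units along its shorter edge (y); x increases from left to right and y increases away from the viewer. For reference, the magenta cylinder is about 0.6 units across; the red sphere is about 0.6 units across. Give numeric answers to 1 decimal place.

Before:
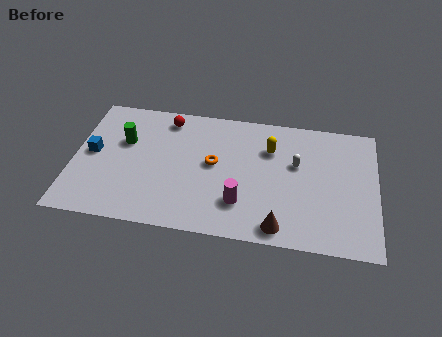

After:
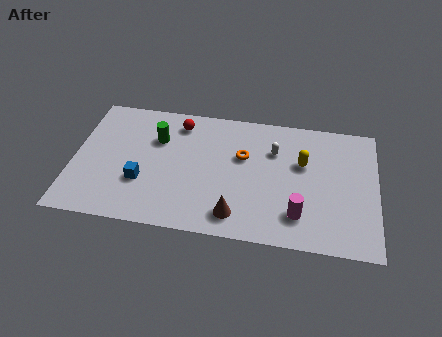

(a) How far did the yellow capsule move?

1.7

The yellow capsule was near (9.5, 5.9) before and (11.1, 5.2) after, so it travelled √(1.6² + 0.7²) ≈ 1.7 units.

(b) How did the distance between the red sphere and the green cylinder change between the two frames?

-1.1

The distance was about 2.7 in the first image and 1.6 in the second, so they moved 1.1 units closer together.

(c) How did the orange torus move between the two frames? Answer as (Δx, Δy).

(1.4, 0.7)

The orange torus was at about (6.8, 4.5) and moved to about (8.2, 5.2).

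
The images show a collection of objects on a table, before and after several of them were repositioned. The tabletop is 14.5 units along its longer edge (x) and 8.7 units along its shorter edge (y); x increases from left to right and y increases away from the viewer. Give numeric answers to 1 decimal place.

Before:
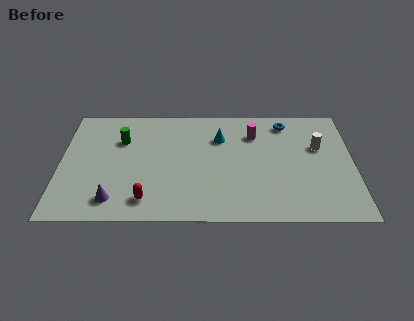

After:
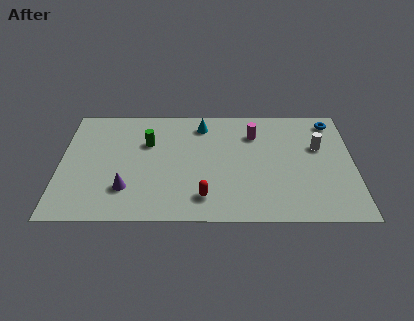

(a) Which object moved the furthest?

the red capsule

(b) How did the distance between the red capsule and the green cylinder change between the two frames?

+0.3

Before: roughly 4.7 units apart; after: 5.0. That's 0.3 units further apart.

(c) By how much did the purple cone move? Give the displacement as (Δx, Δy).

(0.6, 0.8)

The purple cone was at about (2.7, 1.5) and moved to about (3.3, 2.3).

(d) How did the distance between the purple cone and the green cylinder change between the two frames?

-0.9

Before: roughly 4.5 units apart; after: 3.6. That's 0.9 units closer together.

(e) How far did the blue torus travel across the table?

2.3

The blue torus was near (11.2, 7.4) before and (13.5, 7.5) after, so it travelled √(2.3² + 0.1²) ≈ 2.3 units.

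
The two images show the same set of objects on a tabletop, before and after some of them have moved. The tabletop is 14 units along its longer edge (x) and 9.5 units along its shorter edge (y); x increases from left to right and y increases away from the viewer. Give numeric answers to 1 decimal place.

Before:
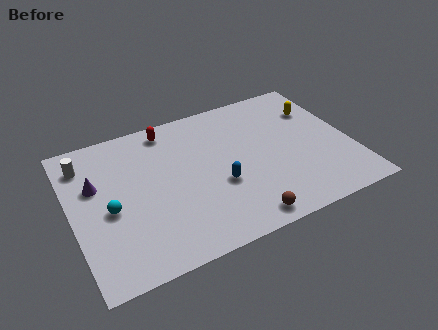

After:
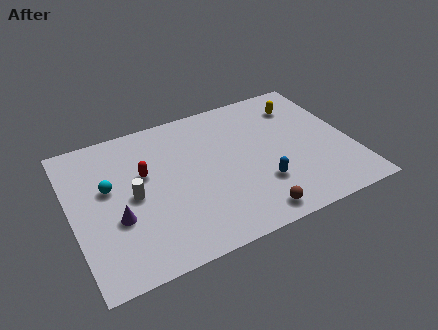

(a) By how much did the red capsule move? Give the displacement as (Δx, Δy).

(-1.5, -2.5)

From the two frames, the red capsule sits at roughly (5.2, 8.3) before and (3.7, 5.8) after.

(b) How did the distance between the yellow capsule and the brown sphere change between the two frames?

-0.3

They were about 7.5 units apart before and 7.2 after — 0.3 units closer together.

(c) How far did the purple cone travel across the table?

2.6

The purple cone was near (1.3, 6.0) before and (2.1, 3.5) after, so it travelled √(0.8² + 2.5²) ≈ 2.6 units.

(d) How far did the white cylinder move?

3.7

The white cylinder moved from about (0.9, 7.6) to (3.0, 4.6), a distance of √(2.1² + 3.0²) ≈ 3.7.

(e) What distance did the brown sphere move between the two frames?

0.5

The brown sphere was near (8.0, 1.0) before and (8.5, 1.1) after, so it travelled √(0.5² + 0.1²) ≈ 0.5 units.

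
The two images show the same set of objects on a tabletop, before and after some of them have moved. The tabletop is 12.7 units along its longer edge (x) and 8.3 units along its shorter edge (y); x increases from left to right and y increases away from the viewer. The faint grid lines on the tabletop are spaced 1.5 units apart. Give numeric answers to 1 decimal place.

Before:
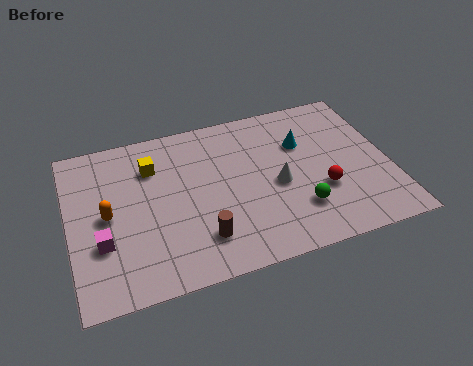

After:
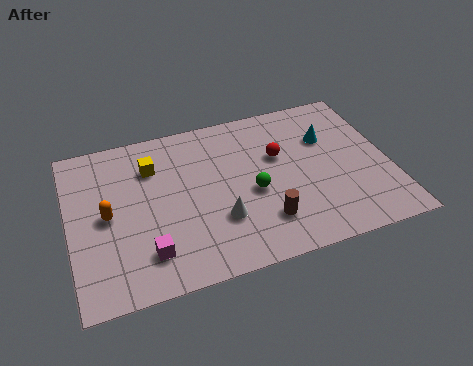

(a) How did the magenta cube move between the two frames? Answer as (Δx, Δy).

(1.7, -1.0)

From the two frames, the magenta cube sits at roughly (1.2, 2.8) before and (2.9, 1.8) after.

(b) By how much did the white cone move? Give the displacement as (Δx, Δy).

(-2.4, -1.1)

The white cone started near (8.2, 3.7) and ended near (5.8, 2.6).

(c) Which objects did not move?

the yellow cube and the orange capsule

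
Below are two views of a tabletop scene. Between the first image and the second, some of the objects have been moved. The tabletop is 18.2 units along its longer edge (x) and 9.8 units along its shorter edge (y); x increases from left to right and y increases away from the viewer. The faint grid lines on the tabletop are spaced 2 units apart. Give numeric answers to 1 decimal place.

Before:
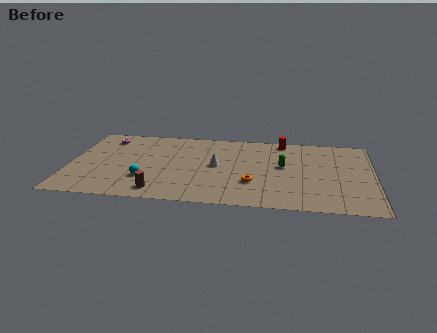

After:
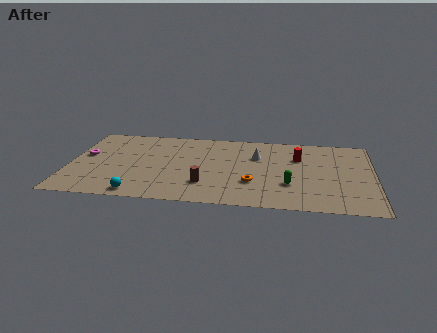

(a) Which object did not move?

the orange torus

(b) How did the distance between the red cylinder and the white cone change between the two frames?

-2.9

Before: roughly 5.4 units apart; after: 2.5. That's 2.9 units closer together.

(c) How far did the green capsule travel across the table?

2.4

The green capsule moved from about (12.8, 5.5) to (13.2, 3.1), a distance of √(0.4² + 2.4²) ≈ 2.4.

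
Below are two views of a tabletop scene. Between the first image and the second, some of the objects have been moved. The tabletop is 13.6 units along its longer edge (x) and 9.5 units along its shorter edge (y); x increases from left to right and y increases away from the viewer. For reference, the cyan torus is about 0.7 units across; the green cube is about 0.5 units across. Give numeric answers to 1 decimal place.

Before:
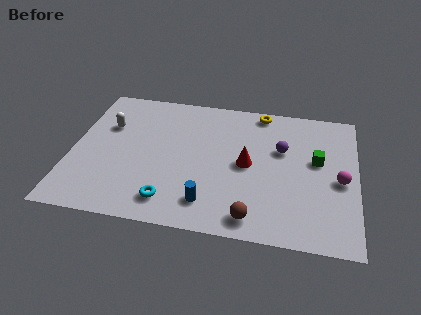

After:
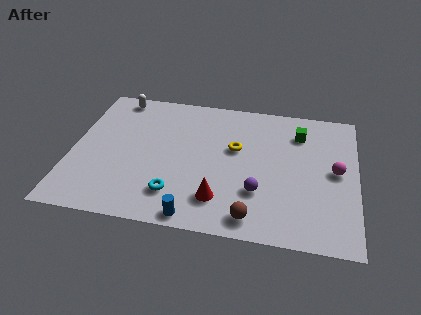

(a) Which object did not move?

the brown sphere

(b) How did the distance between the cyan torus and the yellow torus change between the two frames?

-3.6

The distance was about 8.1 in the first image and 4.5 in the second, so they moved 3.6 units closer together.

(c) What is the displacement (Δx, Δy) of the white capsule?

(0.3, 2.2)

The white capsule was at about (1.6, 6.3) and moved to about (1.9, 8.5).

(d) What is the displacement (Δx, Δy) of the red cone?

(-1.2, -2.6)

From the two frames, the red cone sits at roughly (8.4, 4.7) before and (7.2, 2.1) after.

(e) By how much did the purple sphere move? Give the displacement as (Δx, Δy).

(-1.0, -3.1)

From the two frames, the purple sphere sits at roughly (10.0, 6.0) before and (9.0, 2.9) after.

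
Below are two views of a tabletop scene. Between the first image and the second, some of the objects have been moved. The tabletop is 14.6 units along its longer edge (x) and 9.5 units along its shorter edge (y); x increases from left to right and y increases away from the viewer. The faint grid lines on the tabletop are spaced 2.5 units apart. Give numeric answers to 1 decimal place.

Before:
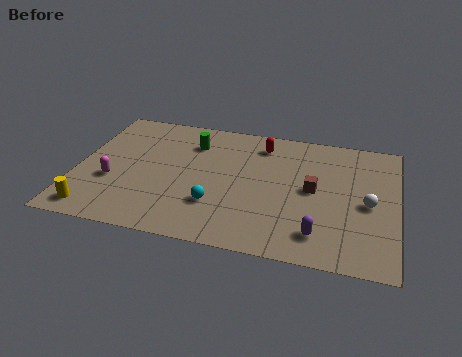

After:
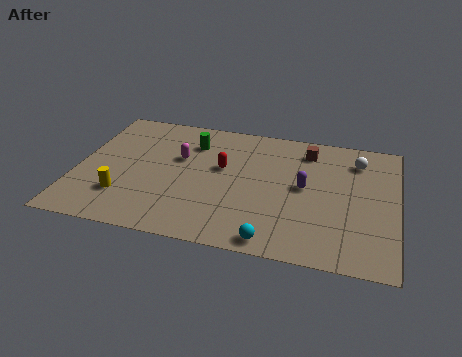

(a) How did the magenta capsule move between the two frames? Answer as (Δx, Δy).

(2.9, 2.4)

The magenta capsule started near (1.7, 3.5) and ended near (4.6, 5.9).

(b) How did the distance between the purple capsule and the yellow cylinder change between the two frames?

-1.6

The distance was about 10.1 in the first image and 8.5 in the second, so they moved 1.6 units closer together.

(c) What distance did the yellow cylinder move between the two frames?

1.8

The yellow cylinder was near (1.1, 1.2) before and (2.3, 2.5) after, so it travelled √(1.2² + 1.3²) ≈ 1.8 units.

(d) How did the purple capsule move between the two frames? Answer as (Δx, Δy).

(-0.8, 3.2)

From the two frames, the purple capsule sits at roughly (11.2, 1.8) before and (10.4, 5.0) after.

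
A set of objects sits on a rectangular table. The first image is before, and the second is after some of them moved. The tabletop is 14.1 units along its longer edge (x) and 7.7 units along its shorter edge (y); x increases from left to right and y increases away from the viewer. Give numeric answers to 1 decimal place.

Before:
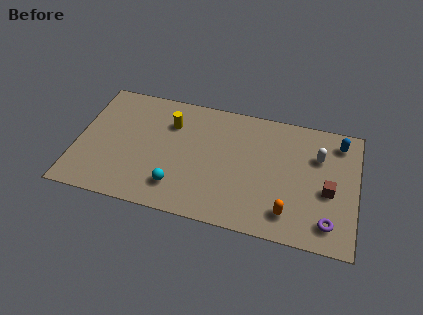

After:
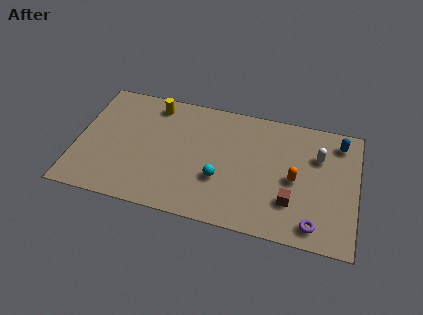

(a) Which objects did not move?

the white capsule and the blue capsule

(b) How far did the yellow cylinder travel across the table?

1.3

The yellow cylinder moved from about (4.6, 5.6) to (3.7, 6.6), a distance of √(0.9² + 1.0²) ≈ 1.3.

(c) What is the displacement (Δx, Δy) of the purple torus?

(-0.7, -0.3)

From the two frames, the purple torus sits at roughly (12.8, 1.4) before and (12.1, 1.1) after.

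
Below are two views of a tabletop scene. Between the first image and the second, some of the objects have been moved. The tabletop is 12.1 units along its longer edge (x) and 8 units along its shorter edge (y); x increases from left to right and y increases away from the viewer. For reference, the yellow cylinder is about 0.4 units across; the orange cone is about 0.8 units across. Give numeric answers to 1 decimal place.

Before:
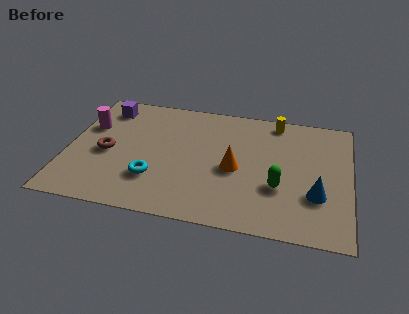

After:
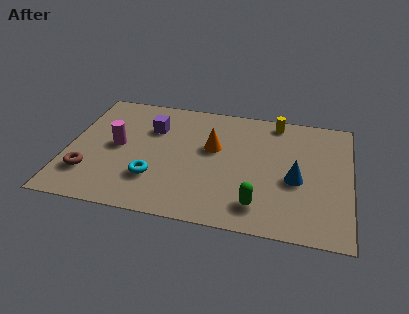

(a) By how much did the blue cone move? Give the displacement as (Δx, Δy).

(-0.9, 0.8)

The blue cone was at about (10.7, 2.6) and moved to about (9.8, 3.4).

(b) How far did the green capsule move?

1.5

From (9.1, 2.8) to (8.3, 1.5), the green capsule covered √(0.8² + 1.3²) ≈ 1.5 units.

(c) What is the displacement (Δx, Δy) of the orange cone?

(-1.0, 1.2)

From the two frames, the orange cone sits at roughly (7.2, 3.6) before and (6.2, 4.8) after.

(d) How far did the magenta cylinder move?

1.7

The magenta cylinder was near (0.8, 5.2) before and (2.1, 4.1) after, so it travelled √(1.3² + 1.1²) ≈ 1.7 units.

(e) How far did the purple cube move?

2.3

From (1.4, 6.6) to (3.5, 5.6), the purple cube covered √(2.1² + 1.0²) ≈ 2.3 units.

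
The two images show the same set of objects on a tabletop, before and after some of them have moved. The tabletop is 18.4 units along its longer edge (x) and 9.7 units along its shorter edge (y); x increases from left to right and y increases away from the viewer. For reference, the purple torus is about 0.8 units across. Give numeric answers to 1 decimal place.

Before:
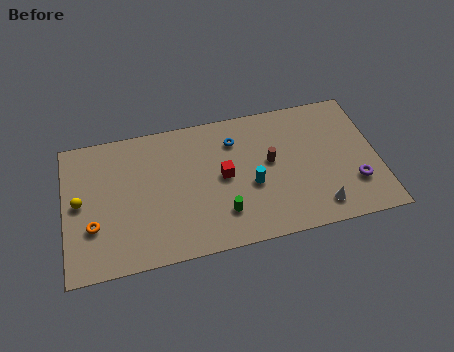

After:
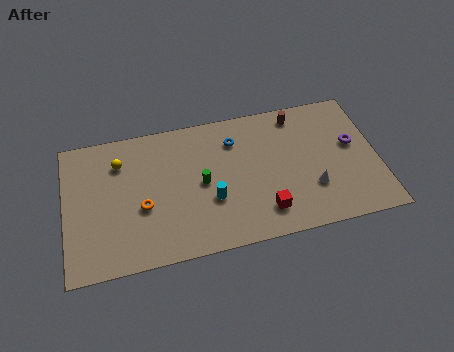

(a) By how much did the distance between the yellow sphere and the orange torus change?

+1.7

The distance was about 1.9 in the first image and 3.6 in the second, so they moved 1.7 units further apart.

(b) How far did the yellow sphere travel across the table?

3.3

The yellow sphere was near (0.9, 5.0) before and (3.3, 7.3) after, so it travelled √(2.4² + 2.3²) ≈ 3.3 units.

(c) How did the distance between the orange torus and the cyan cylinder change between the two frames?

-5.3

Before: roughly 9.3 units apart; after: 4.0. That's 5.3 units closer together.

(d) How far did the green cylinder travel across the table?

2.6

From (9.1, 2.4) to (8.0, 4.8), the green cylinder covered √(1.1² + 2.4²) ≈ 2.6 units.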